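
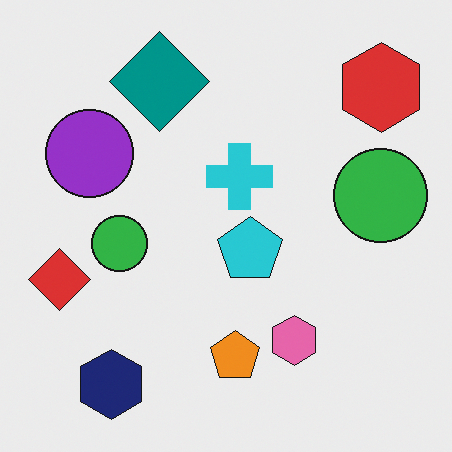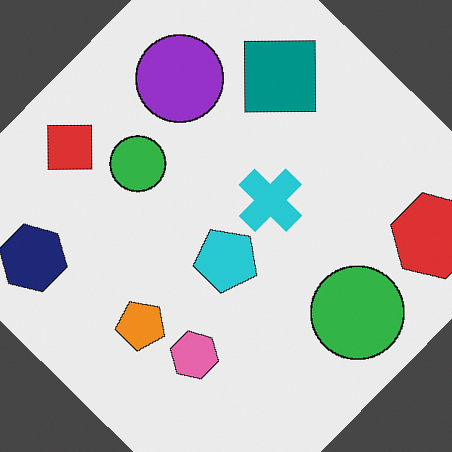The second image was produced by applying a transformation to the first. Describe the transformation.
It was rotated clockwise by a large amount — several tens of degrees.

Every shape is tilted by the same angle and the image corners show triangular fill wedges — a whole-image rotation by a non-right angle.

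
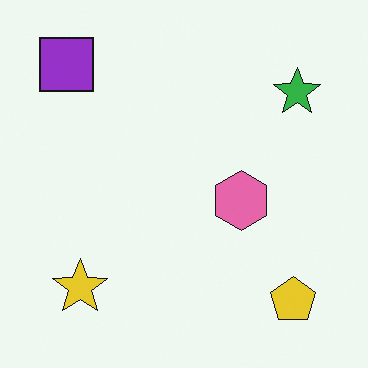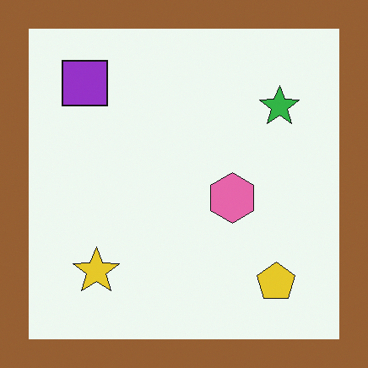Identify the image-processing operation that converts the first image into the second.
Framed with a brown border.

A solid brown frame runs around the edge of the second image, with the content slightly shrunk inside it.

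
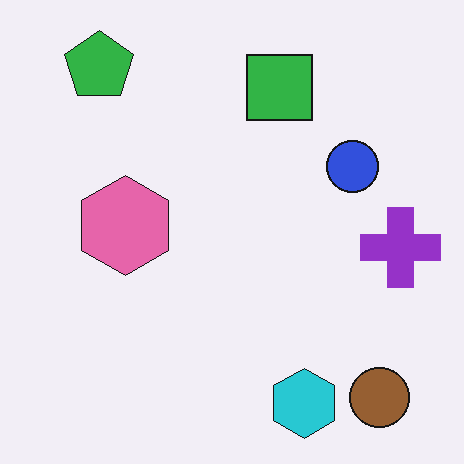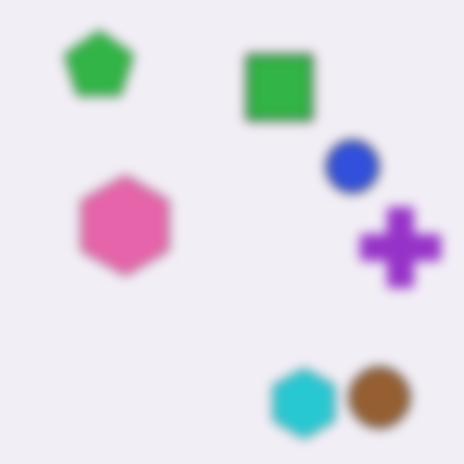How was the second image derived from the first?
The second image is the first strongly gaussian-blurred.

Shape edges and outlines are uniformly softened across the whole image.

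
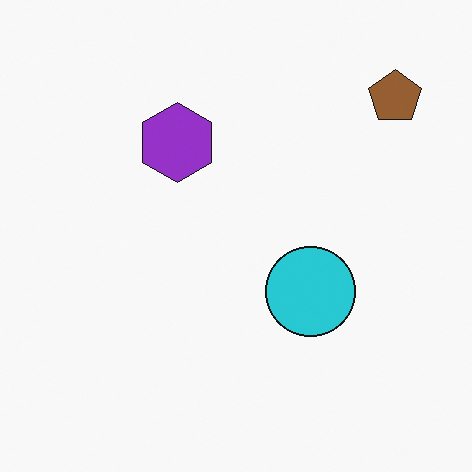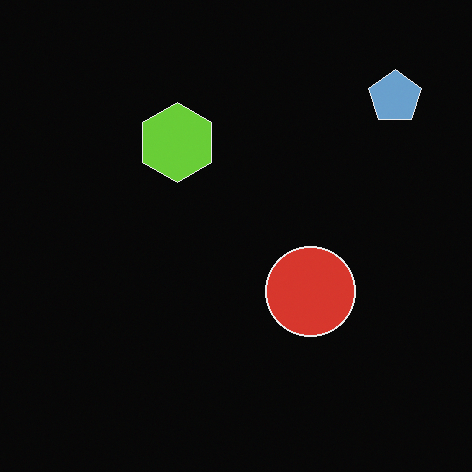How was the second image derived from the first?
The transformation is: color-inverted (negative).

The light background has become dark and every shape's color is its complement — a photographic negative.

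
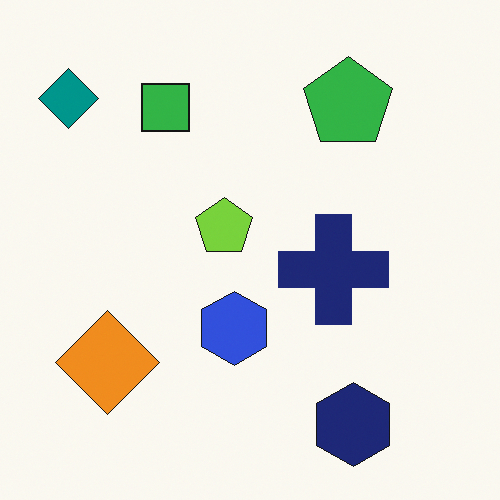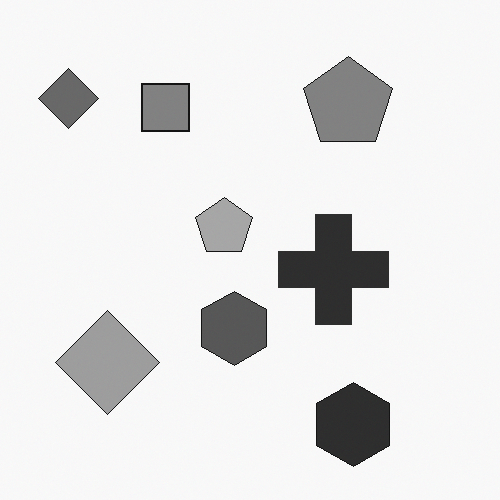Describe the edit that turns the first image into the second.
This is the original image converted to grayscale.

All color is removed — every shape is now a shade of grey.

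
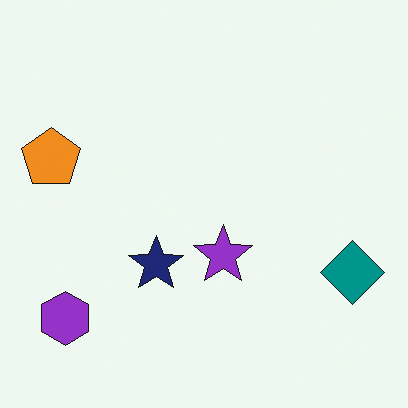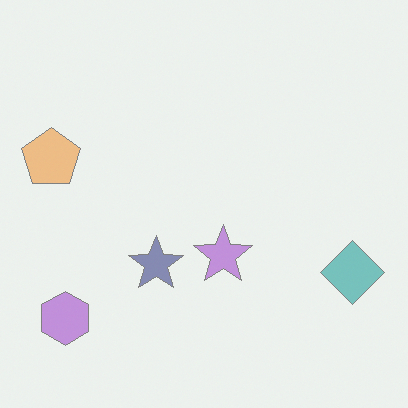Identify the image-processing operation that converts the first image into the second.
The image was washed out (contrast reduced).

Tones are pushed toward mid-grey across the whole image — a global contrast change.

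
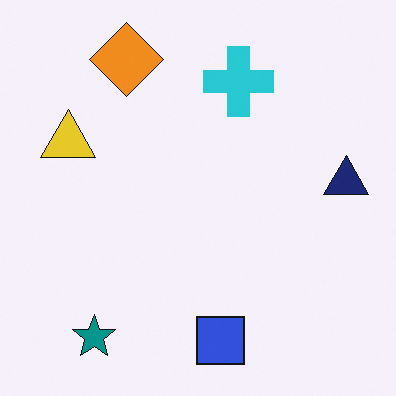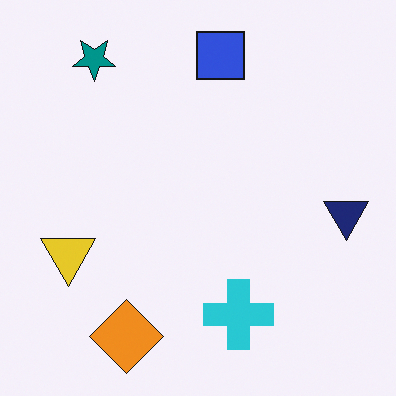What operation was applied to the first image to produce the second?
Flipped vertically (top ↔ bottom).

The blue square is in the bottom of the first image and the top of the second — shapes on opposite sides of the horizontal midline have swapped in a mirror flip.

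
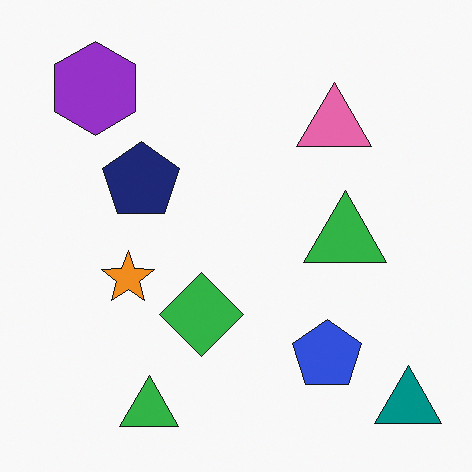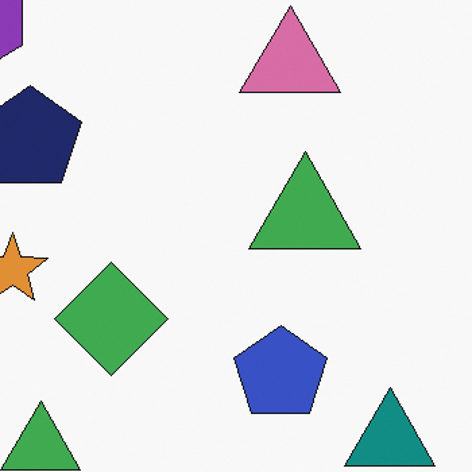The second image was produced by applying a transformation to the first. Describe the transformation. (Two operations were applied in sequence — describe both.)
It was cropped to a modestly smaller region and rescaled, then slightly desaturated.

The visible shapes are larger and the field of view is narrower; shapes near the original edges may be partly or wholly outside the frame — a crop-and-rescale. All colors are more muted and greyish — a global saturation change.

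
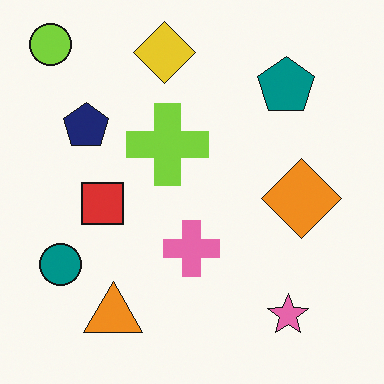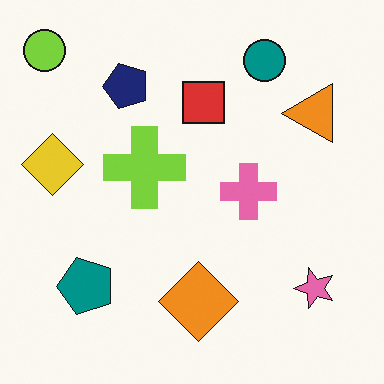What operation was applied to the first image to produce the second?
The image was transposed (reflected across the top-left ↔ bottom-right diagonal).

Shapes have swapped their row and column positions — what was in the top-right is now in the bottom-left — a diagonal reflection.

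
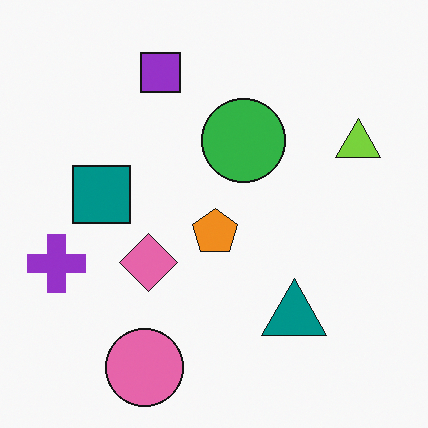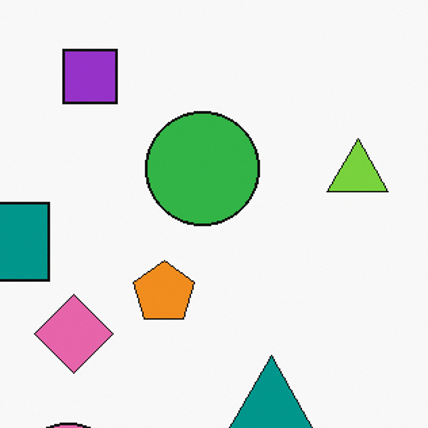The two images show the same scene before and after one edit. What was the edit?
This is the original image cropped to a modestly smaller region and rescaled.

The visible shapes are larger and the field of view is narrower; shapes near the original edges may be partly or wholly outside the frame — a crop-and-rescale.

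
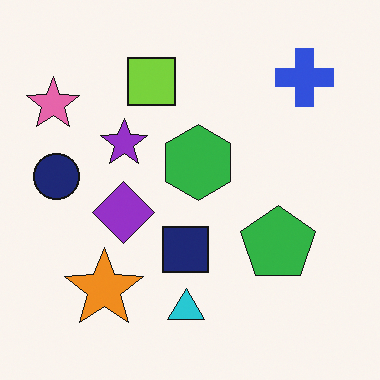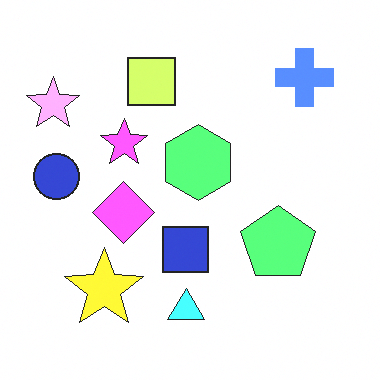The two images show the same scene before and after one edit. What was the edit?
The image was noticeably brightened.

Every pixel — background and shapes alike — is uniformly brightened.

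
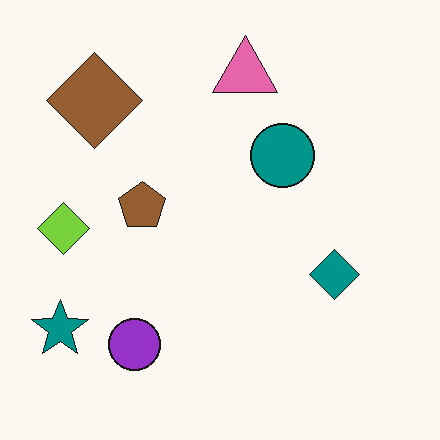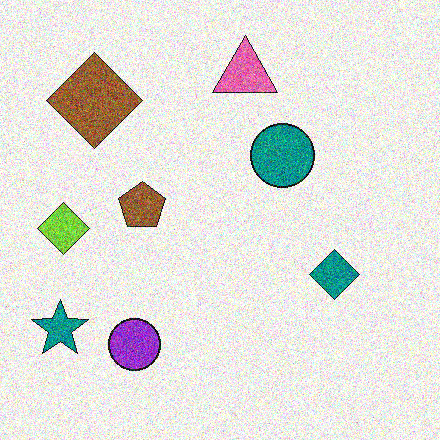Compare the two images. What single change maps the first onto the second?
This is the original image degraded with heavy additive noise.

Random speckle covers the whole image, including the flat background.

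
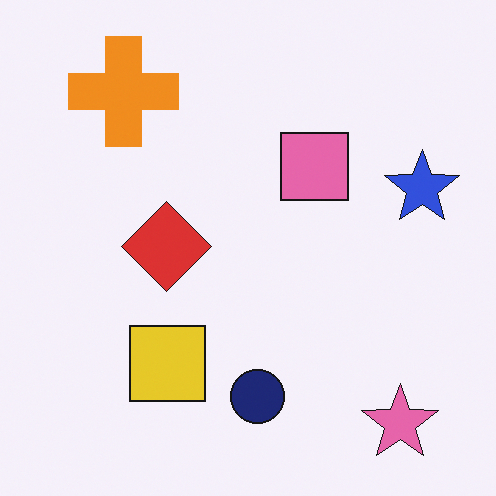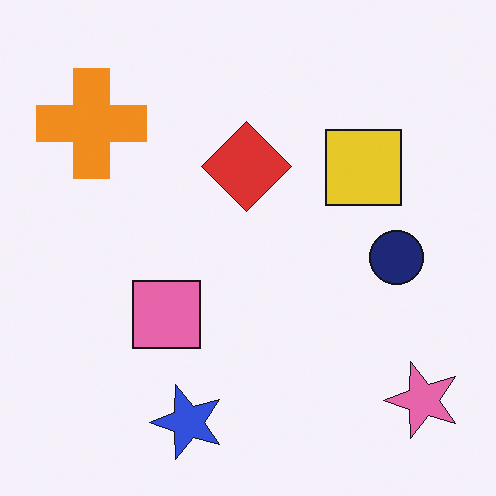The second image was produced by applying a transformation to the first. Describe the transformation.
It was transposed (reflected across the top-left ↔ bottom-right diagonal).

Shapes have swapped their row and column positions — what was in the top-right is now in the bottom-left — a diagonal reflection.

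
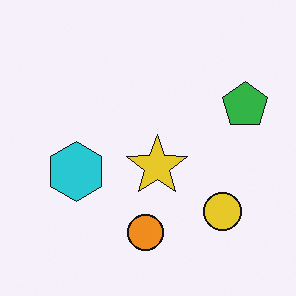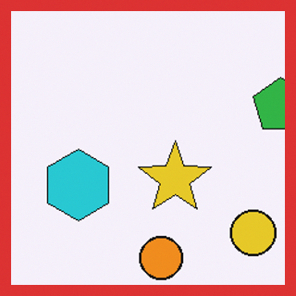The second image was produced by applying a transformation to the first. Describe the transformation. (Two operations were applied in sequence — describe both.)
The second image is the first cropped to a modestly smaller region and rescaled, then framed with a red border.

The visible shapes are larger and the field of view is narrower; shapes near the original edges may be partly or wholly outside the frame — a crop-and-rescale. A solid red frame runs around the edge of the second image, with the content slightly shrunk inside it.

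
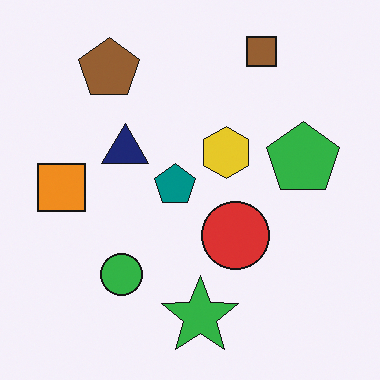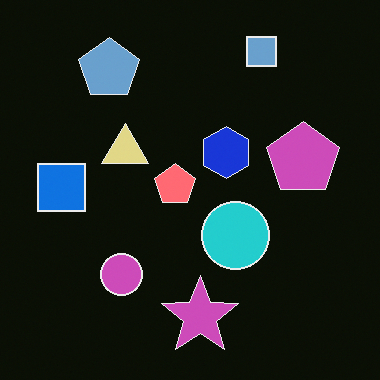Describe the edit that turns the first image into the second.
The second image is the first color-inverted (negative).

The light background has become dark and every shape's color is its complement — a photographic negative.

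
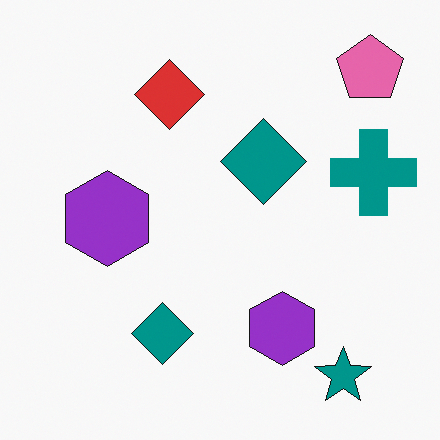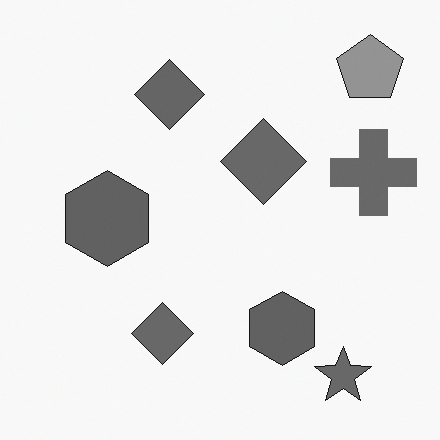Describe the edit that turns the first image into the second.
Converted to grayscale.

All color is removed — every shape is now a shade of grey.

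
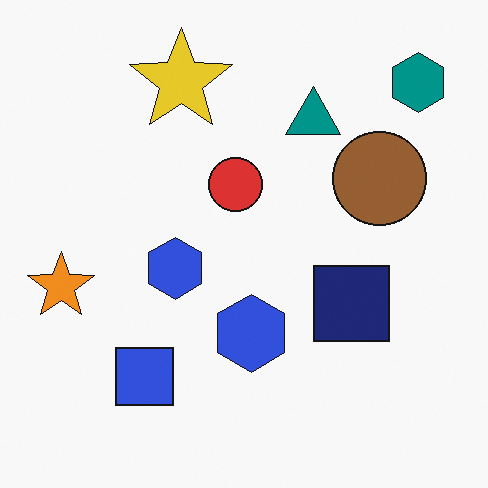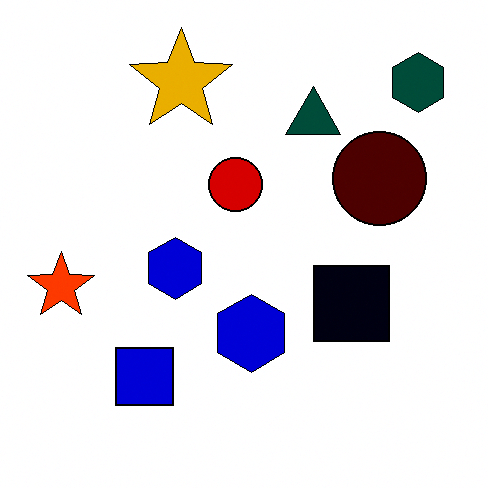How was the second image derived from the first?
This is the original image given much higher contrast.

Tones are pushed away from mid-grey across the whole image — a global contrast change.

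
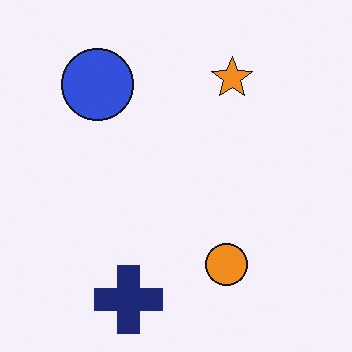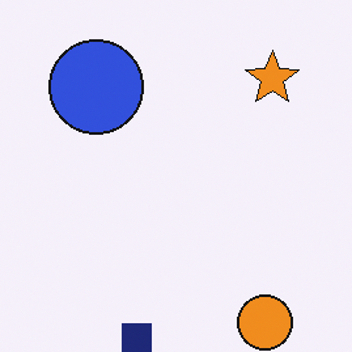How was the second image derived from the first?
The second image is the first cropped slightly and scaled back up.

The visible shapes are larger and the field of view is narrower; shapes near the original edges may be partly or wholly outside the frame — a crop-and-rescale.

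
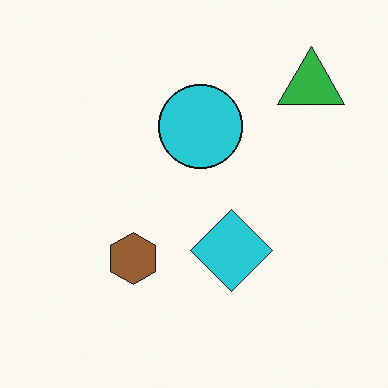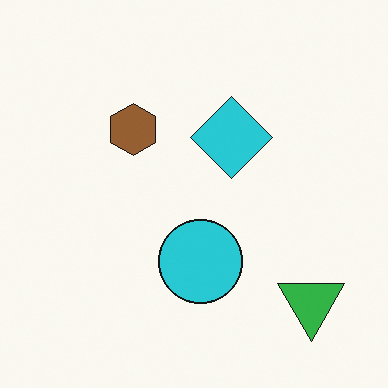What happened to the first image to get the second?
Flipped vertically (top ↔ bottom).

The green triangle is in the top-right of the first image and the bottom-right of the second — shapes on opposite sides of the horizontal midline have swapped in a mirror flip.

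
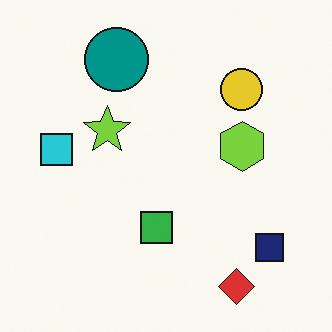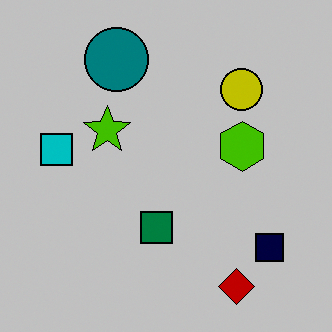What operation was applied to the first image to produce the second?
This is the original image heavily posterized to just a handful of flat colors.

Each flat color has snapped to a coarser quantized level — most visibly, the near-white background has dropped to a flat grey.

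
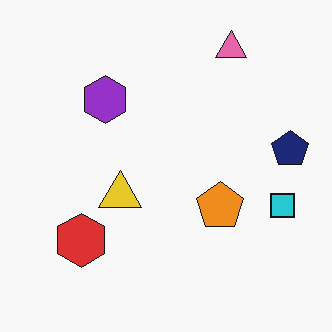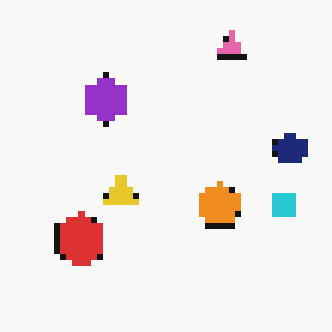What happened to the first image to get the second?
This is the original image moderately pixelated.

Shapes are reduced to large square blocks; fine edges and outlines are lost — a downscale-then-upscale (mosaic) effect.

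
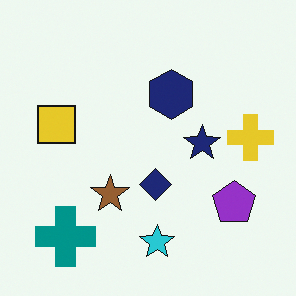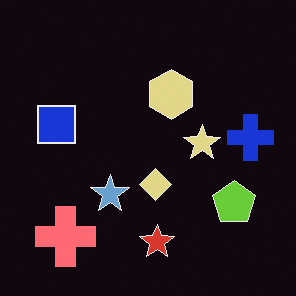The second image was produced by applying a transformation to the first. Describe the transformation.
The transformation is: color-inverted (negative).

The light background has become dark and every shape's color is its complement — a photographic negative.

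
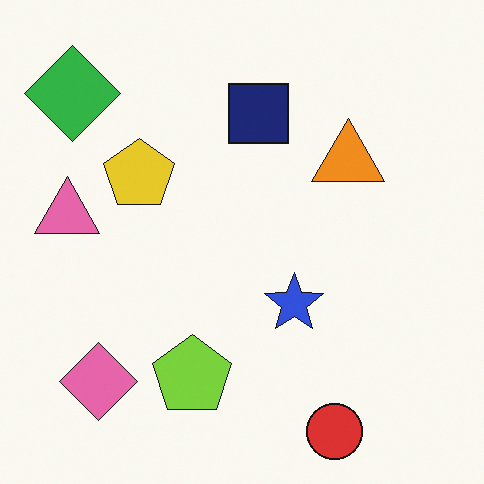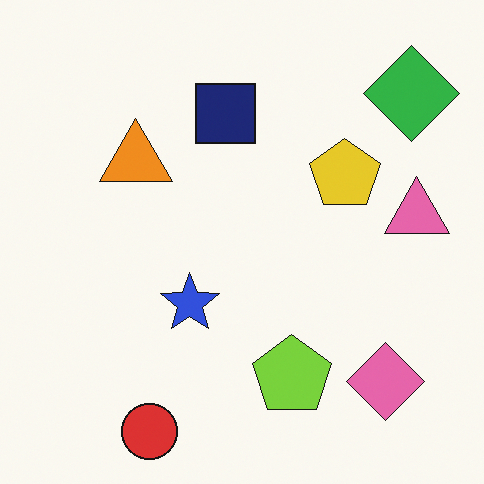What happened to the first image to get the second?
The transformation is: flipped horizontally (left ↔ right).

The pink triangle is in the left of the first image and the right of the second — shapes on opposite sides of the vertical midline have swapped in a mirror flip.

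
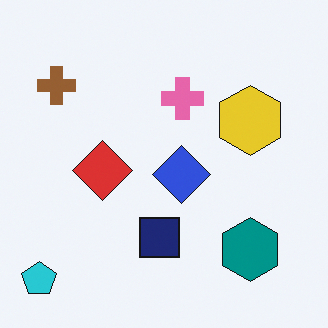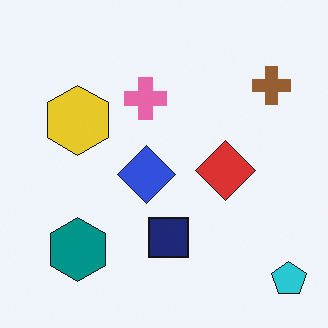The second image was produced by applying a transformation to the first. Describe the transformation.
Flipped horizontally (left ↔ right).

The cyan pentagon is in the bottom-left of the first image and the bottom-right of the second — shapes on opposite sides of the vertical midline have swapped in a mirror flip.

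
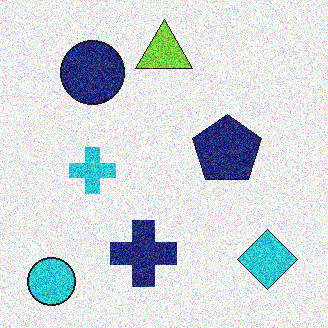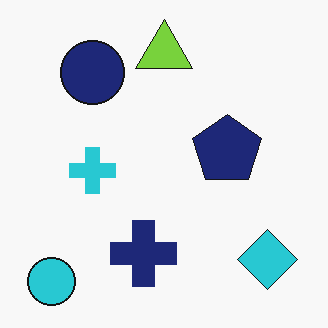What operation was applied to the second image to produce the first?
The image was degraded with heavy additive noise.

Random speckle covers the whole image, including the flat background.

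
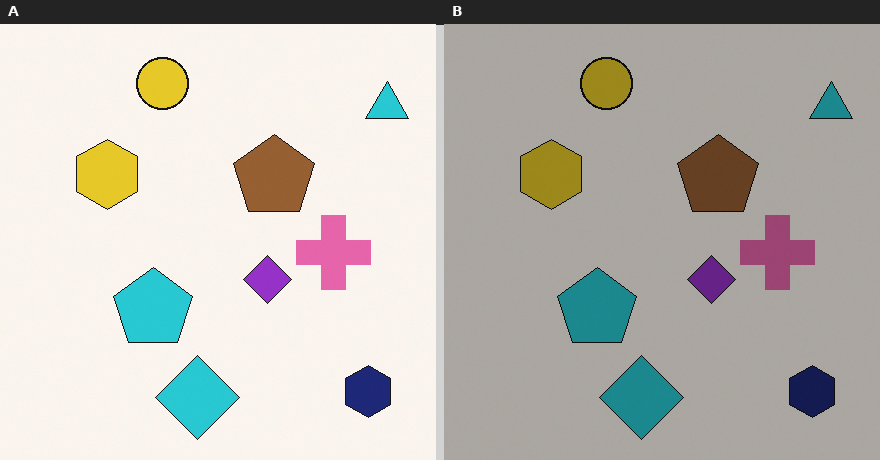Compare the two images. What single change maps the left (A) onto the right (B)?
The image was darkened a lot.

Every pixel — background and shapes alike — is uniformly darkened.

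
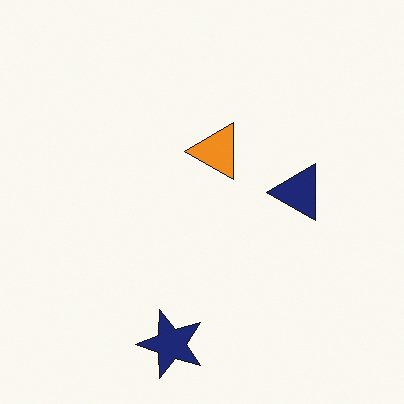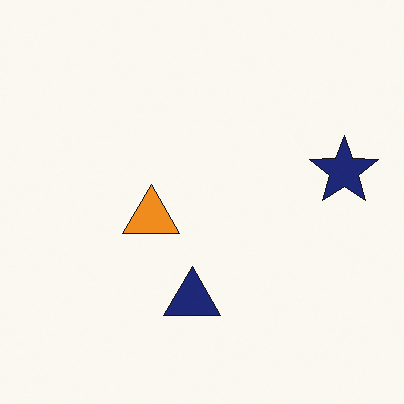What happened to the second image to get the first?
Transposed (reflected across the top-left ↔ bottom-right diagonal).

Shapes have swapped their row and column positions — what was in the top-right is now in the bottom-left — a diagonal reflection.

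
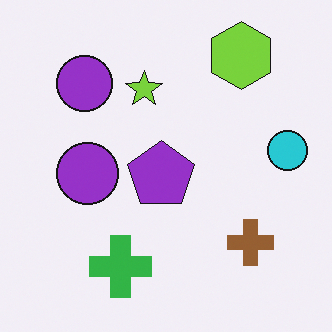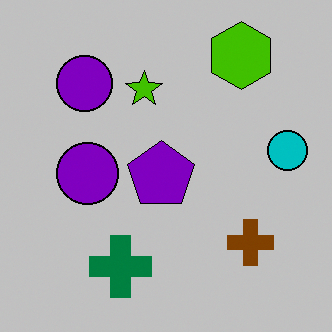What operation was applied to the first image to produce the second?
The second image is the first aggressively posterized.

Each flat color has snapped to a coarser quantized level — most visibly, the near-white background has dropped to a flat grey.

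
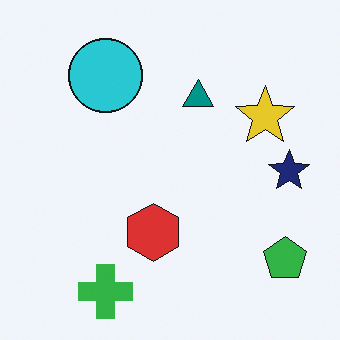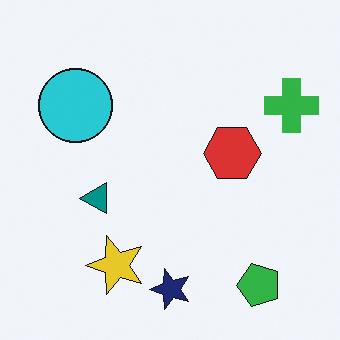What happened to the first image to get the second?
The second image is the first transposed (reflected across the top-left ↔ bottom-right diagonal).

Shapes have swapped their row and column positions — what was in the top-right is now in the bottom-left — a diagonal reflection.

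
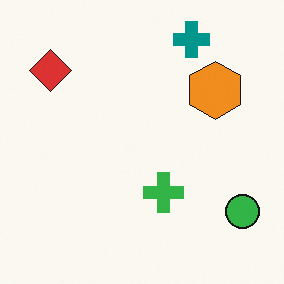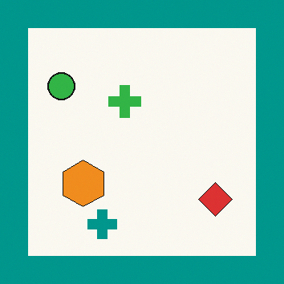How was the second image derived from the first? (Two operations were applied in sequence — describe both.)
The transformation is: rotated 180°, then framed with a teal border.

The green circle sits in the bottom-right of the first image and the top-left of the second — consistent with a whole-image 180° rotation. A solid teal frame runs around the edge of the second image, with the content slightly shrunk inside it.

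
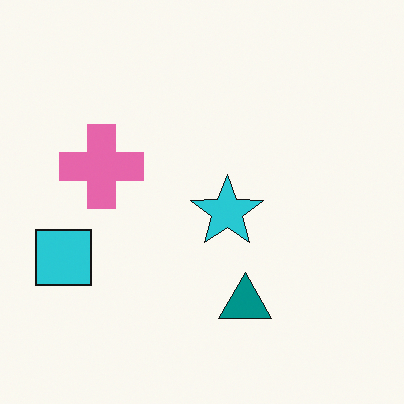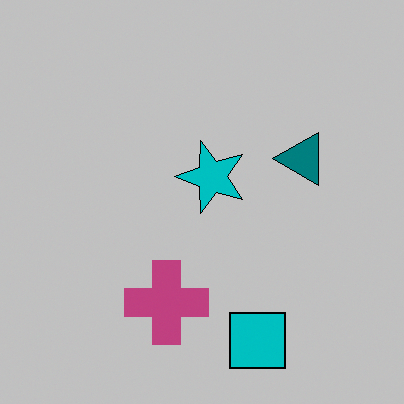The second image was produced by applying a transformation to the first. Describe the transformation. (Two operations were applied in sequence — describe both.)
The image was rotated 90° counter-clockwise, then heavily posterized to just a handful of flat colors.

The cyan square sits in the left of the first image and the bottom of the second — consistent with a whole-image 90° counter-clockwise rotation. Each flat color has snapped to a coarser quantized level — most visibly, the near-white background has dropped to a flat grey.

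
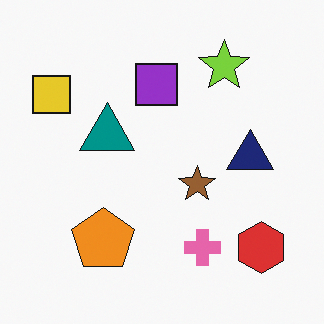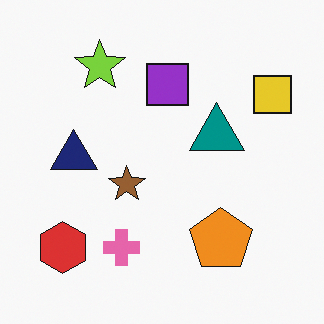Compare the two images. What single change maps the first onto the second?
Flipped horizontally (left ↔ right).

The yellow square is in the top-left of the first image and the top-right of the second — shapes on opposite sides of the vertical midline have swapped in a mirror flip.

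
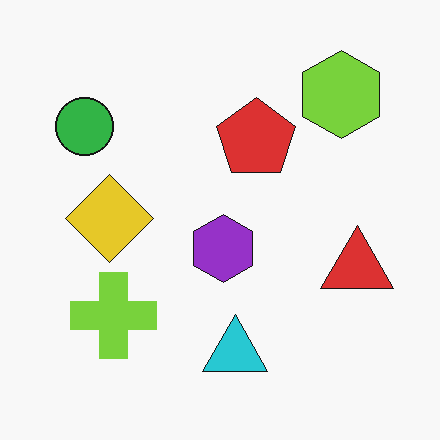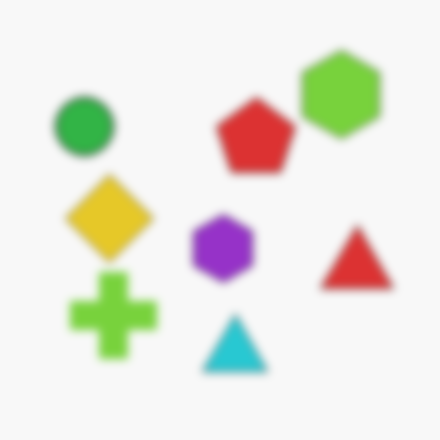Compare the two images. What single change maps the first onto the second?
It was moderately blurred.

Shape edges and outlines are uniformly softened across the whole image.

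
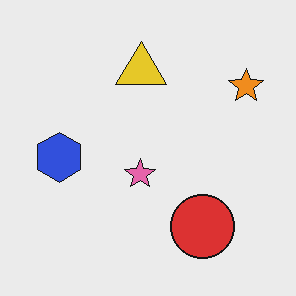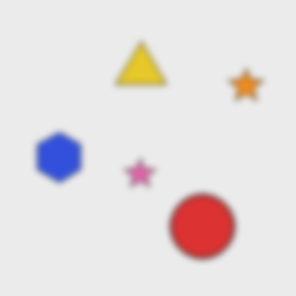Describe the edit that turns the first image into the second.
The image was moderately blurred.

Shape edges and outlines are uniformly softened across the whole image.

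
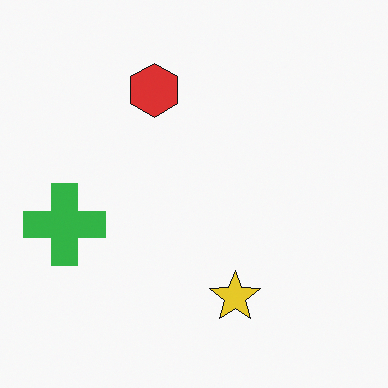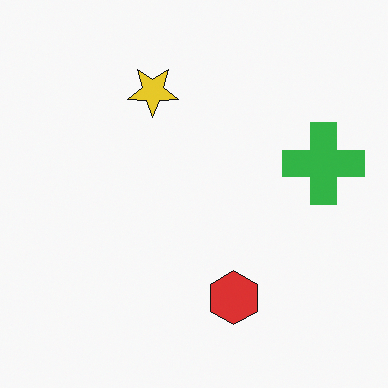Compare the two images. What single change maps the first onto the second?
Rotated 180°.

The green cross sits in the left of the first image and the right of the second — consistent with a whole-image 180° rotation.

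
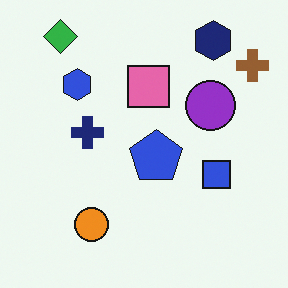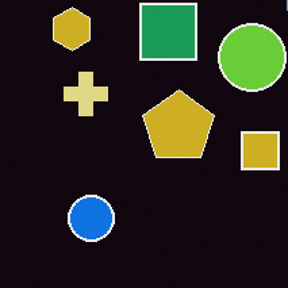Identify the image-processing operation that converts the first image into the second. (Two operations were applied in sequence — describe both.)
Color-inverted (negative), then cropped slightly and scaled back up.

The light background has become dark and every shape's color is its complement — a photographic negative. The visible shapes are larger and the field of view is narrower; shapes near the original edges may be partly or wholly outside the frame — a crop-and-rescale.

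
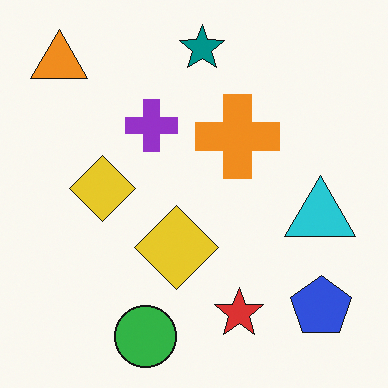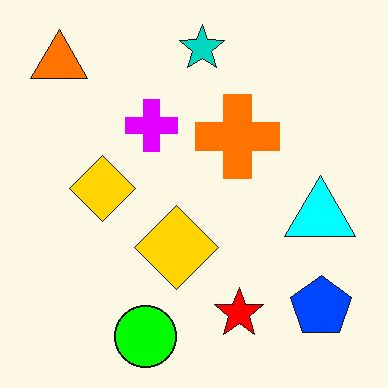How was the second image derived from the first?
This is the original image made much more vivid (saturation change).

All colors are more vivid — a global saturation change.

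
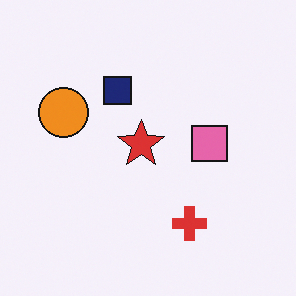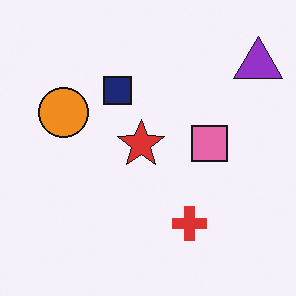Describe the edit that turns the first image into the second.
The image was overlaid with an additional purple triangle.

A purple triangle appears in the second image that is absent from the first.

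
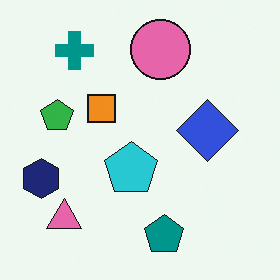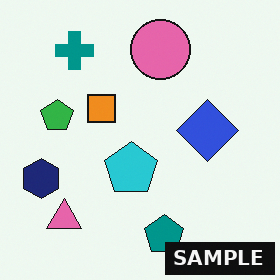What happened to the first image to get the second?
The image was watermarked with the text "SAMPLE" in the lower-right corner.

A dark label reading "SAMPLE" appears in the lower-right corner.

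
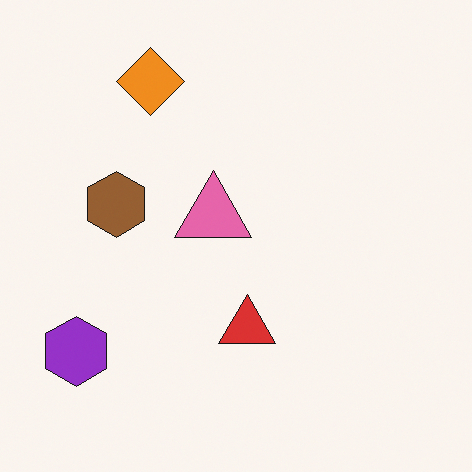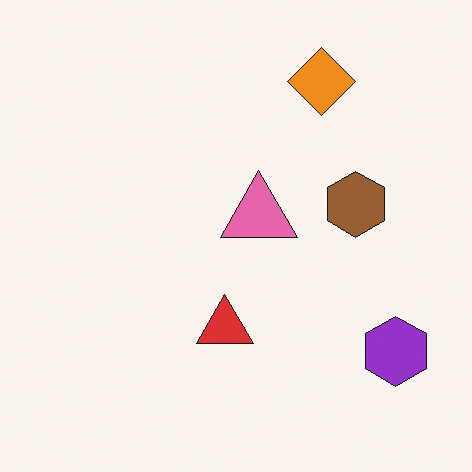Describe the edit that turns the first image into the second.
The second image is the first flipped horizontally (left ↔ right).

The purple hexagon is in the bottom-left of the first image and the bottom-right of the second — shapes on opposite sides of the vertical midline have swapped in a mirror flip.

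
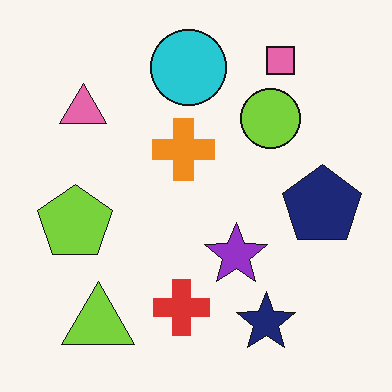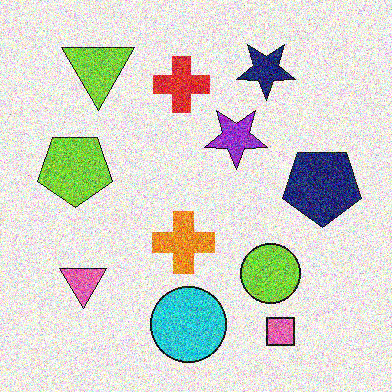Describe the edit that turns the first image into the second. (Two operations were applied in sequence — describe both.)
The transformation is: flipped vertically (top ↔ bottom), then degraded with a thick layer of grain.

The pink square is in the top-right of the first image and the bottom-right of the second — shapes on opposite sides of the horizontal midline have swapped in a mirror flip. Random speckle covers the whole image, including the flat background.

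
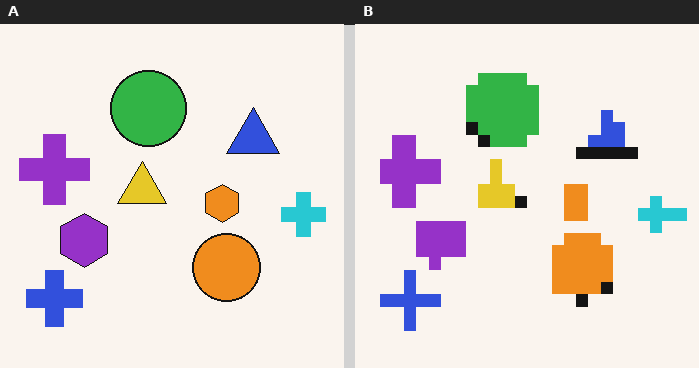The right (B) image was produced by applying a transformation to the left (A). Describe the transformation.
It was coarsely pixelated.

Shapes are reduced to large square blocks; fine edges and outlines are lost — a downscale-then-upscale (mosaic) effect.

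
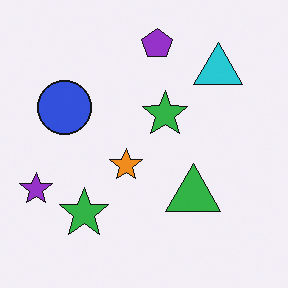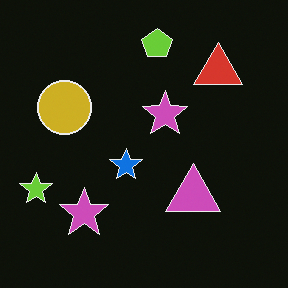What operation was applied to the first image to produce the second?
The transformation is: color-inverted (negative).

The light background has become dark and every shape's color is its complement — a photographic negative.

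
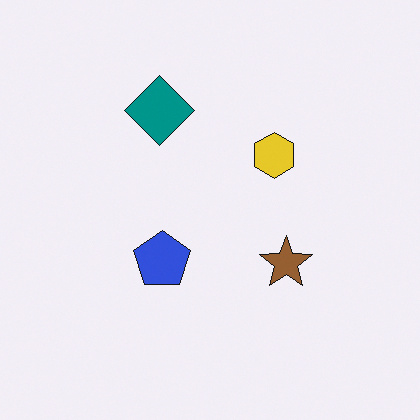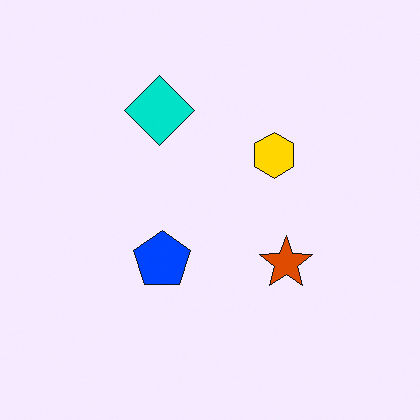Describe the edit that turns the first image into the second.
The transformation is: made much more vivid (saturation change).

All colors are more vivid — a global saturation change.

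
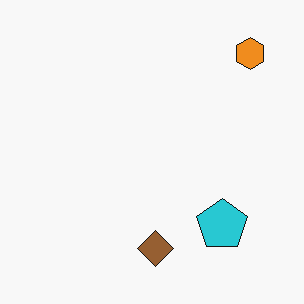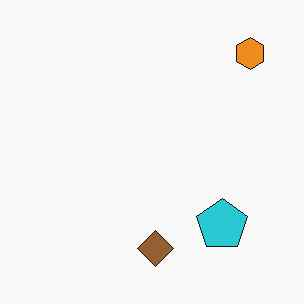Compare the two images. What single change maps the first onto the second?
The image was given moderate JPEG compression.

Blocky 8×8 compression artifacts appear around shape edges and the flat background shows ringing — characteristic JPEG degradation.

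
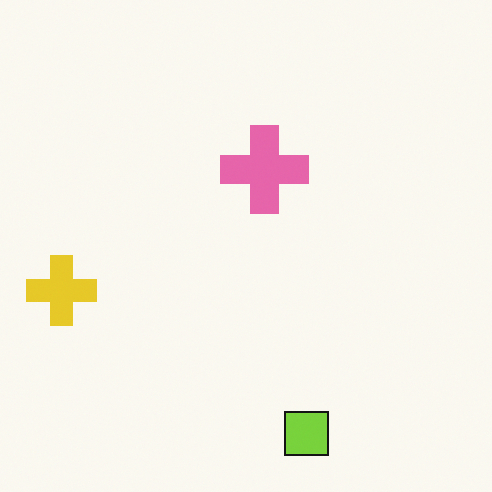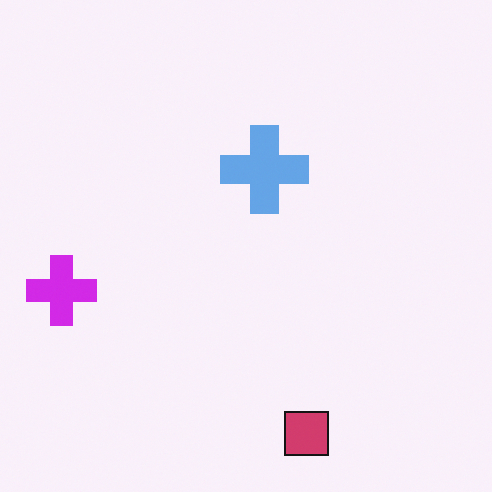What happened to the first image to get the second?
Hue-shifted by a large amount.

Every shape's color has rotated by the same amount around the hue wheel — a uniform hue shift.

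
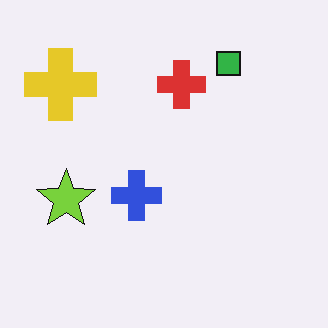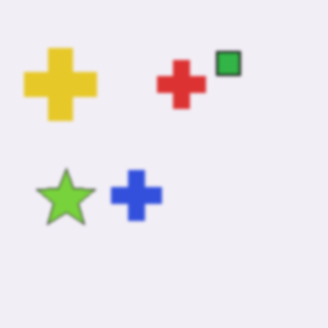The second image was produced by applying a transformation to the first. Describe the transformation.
The transformation is: given a subtle gaussian blur.

Shape edges and outlines are uniformly softened across the whole image.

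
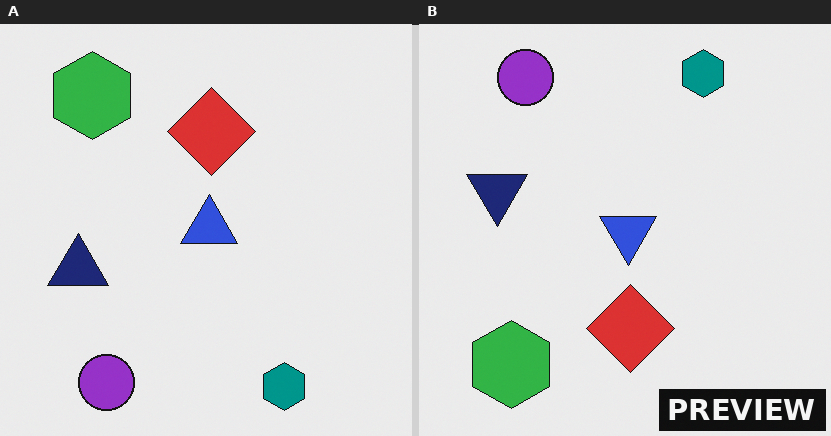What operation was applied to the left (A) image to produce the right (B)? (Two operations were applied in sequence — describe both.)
This is the original image flipped vertically (top ↔ bottom), then watermarked with the text "PREVIEW" in the lower-right corner.

The teal hexagon is in the bottom-right of the left (A) image and the top-right of the right (B) — shapes on opposite sides of the horizontal midline have swapped in a mirror flip. A dark label reading "PREVIEW" appears in the lower-right corner.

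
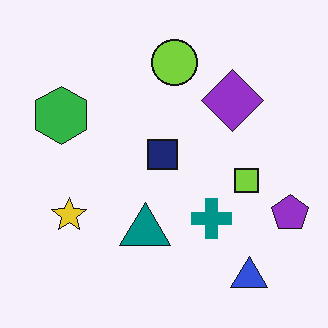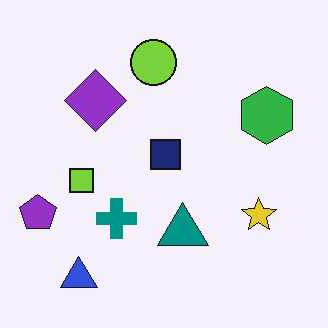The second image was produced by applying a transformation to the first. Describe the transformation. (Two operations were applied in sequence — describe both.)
The transformation is: JPEG-compressed with visible artifacts, then flipped horizontally (left ↔ right).

Blocky 8×8 compression artifacts appear around shape edges and the flat background shows ringing — characteristic JPEG degradation. The purple pentagon is in the right of the first image and the left of the second — shapes on opposite sides of the vertical midline have swapped in a mirror flip.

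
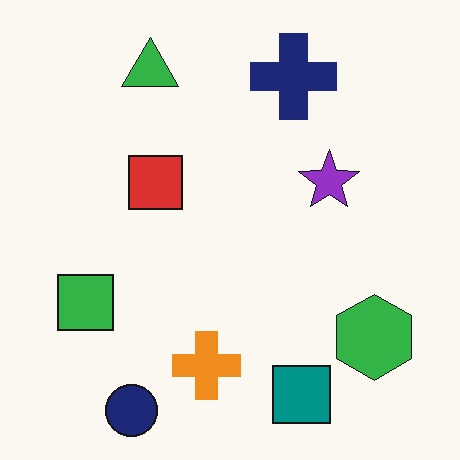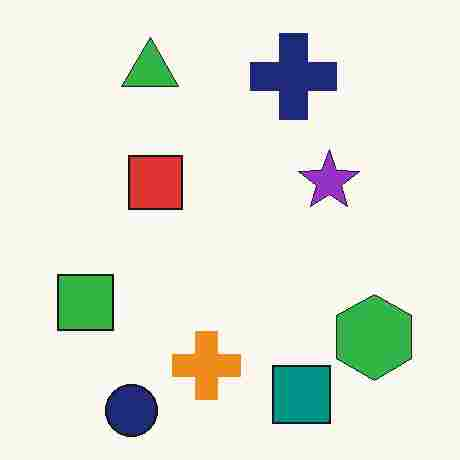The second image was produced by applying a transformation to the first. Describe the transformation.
This is the original image degraded with heavy JPEG compression.

Blocky 8×8 compression artifacts appear around shape edges and the flat background shows ringing — characteristic JPEG degradation.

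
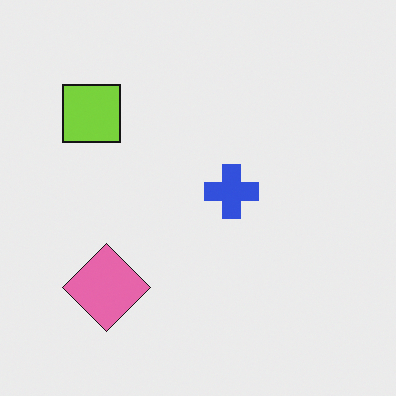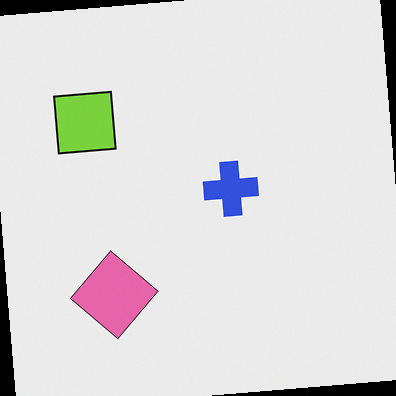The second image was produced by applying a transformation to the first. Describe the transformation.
The image was rotated counter-clockwise by a slight angle.

Every shape is tilted by the same angle and the image corners show triangular fill wedges — a whole-image rotation by a non-right angle.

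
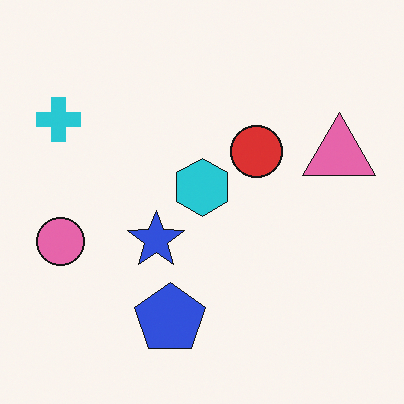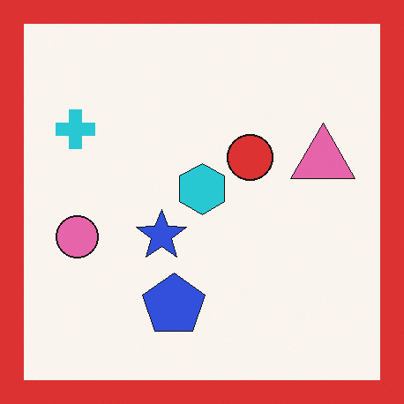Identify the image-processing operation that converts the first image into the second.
The second image is the first framed with a red border.

A solid red frame runs around the edge of the second image, with the content slightly shrunk inside it.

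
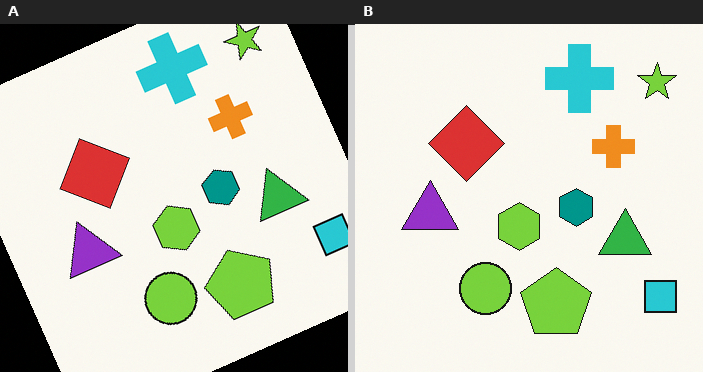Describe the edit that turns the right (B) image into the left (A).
Rotated counter-clockwise by a moderate amount.

Every shape is tilted by the same angle and the image corners show triangular fill wedges — a whole-image rotation by a non-right angle.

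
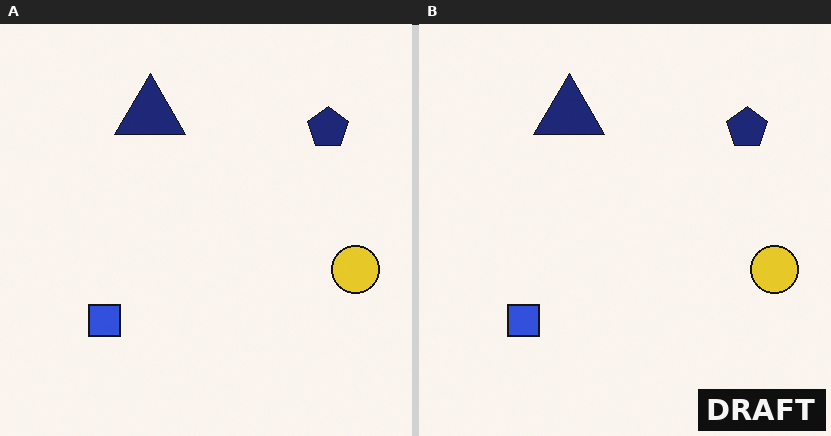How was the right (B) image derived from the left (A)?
Watermarked with the text "DRAFT" in the lower-right corner.

A dark label reading "DRAFT" appears in the lower-right corner.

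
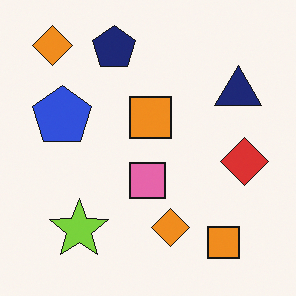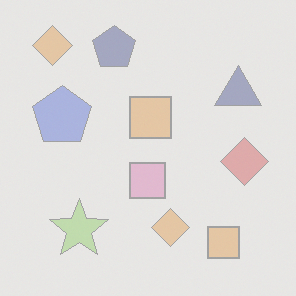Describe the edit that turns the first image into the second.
The image was given much lower contrast.

Tones are pushed toward mid-grey across the whole image — a global contrast change.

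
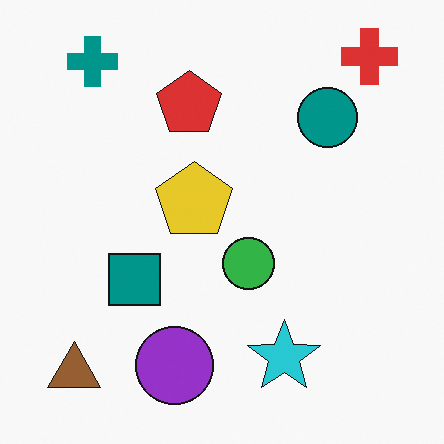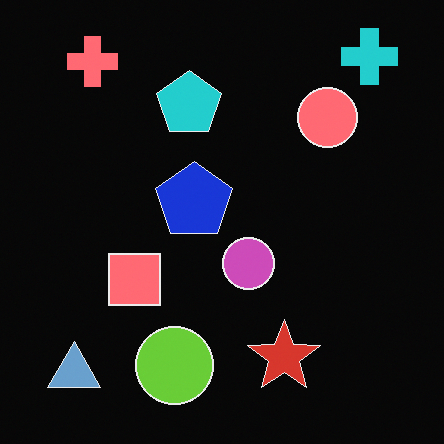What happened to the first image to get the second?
The transformation is: color-inverted (negative).

The light background has become dark and every shape's color is its complement — a photographic negative.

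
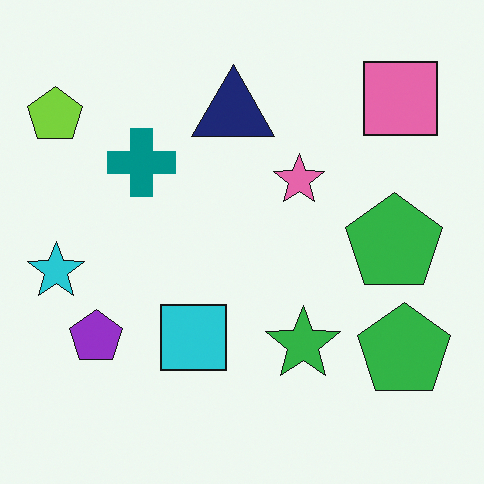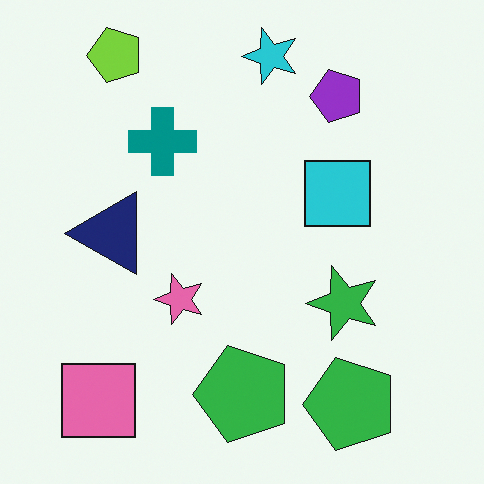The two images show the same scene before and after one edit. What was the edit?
It was transposed (reflected across the top-left ↔ bottom-right diagonal).

Shapes have swapped their row and column positions — what was in the top-right is now in the bottom-left — a diagonal reflection.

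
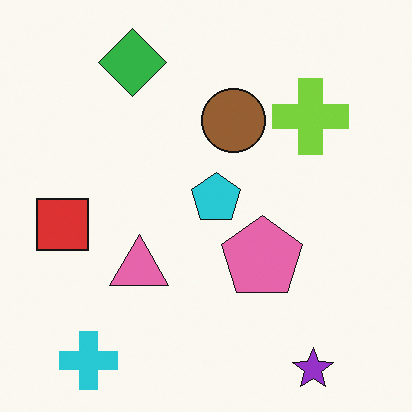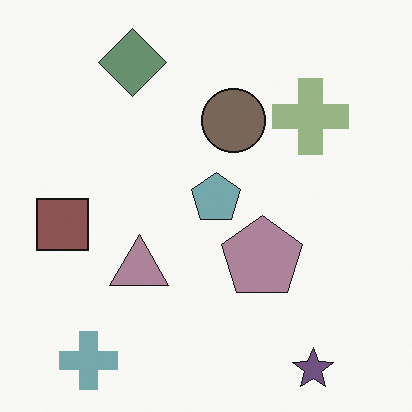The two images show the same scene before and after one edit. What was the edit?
The transformation is: heavily desaturated.

All colors are more muted and greyish — a global saturation change.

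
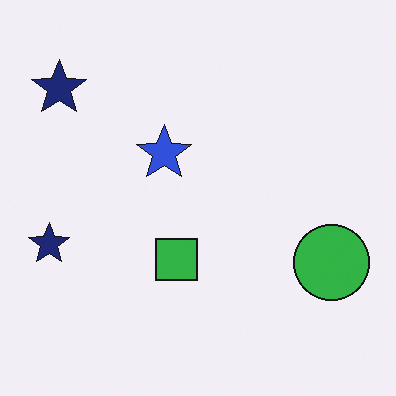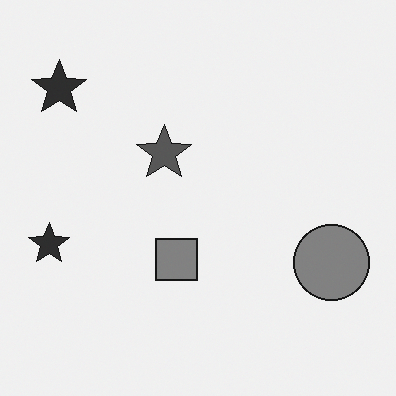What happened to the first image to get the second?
The transformation is: converted to grayscale.

All color is removed — every shape is now a shade of grey.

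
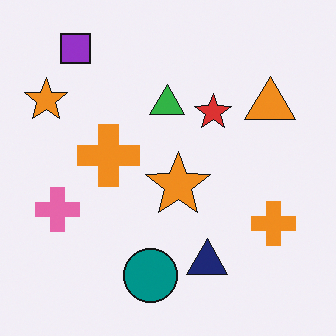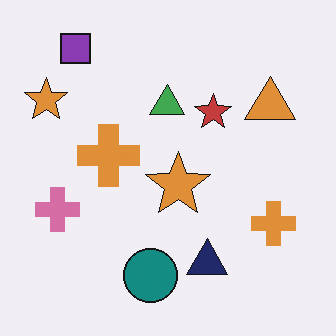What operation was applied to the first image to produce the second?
The second image is the first slightly desaturated.

All colors are more muted and greyish — a global saturation change.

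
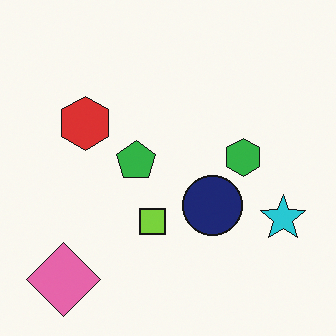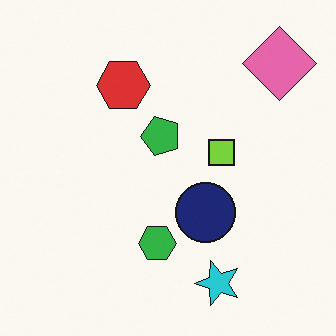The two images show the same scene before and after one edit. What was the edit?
The second image is the first transposed (reflected across the top-left ↔ bottom-right diagonal).

Shapes have swapped their row and column positions — what was in the top-right is now in the bottom-left — a diagonal reflection.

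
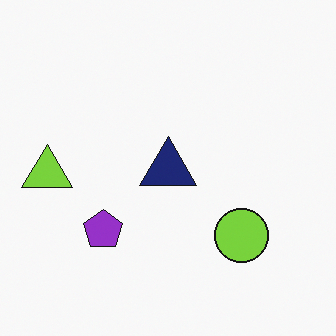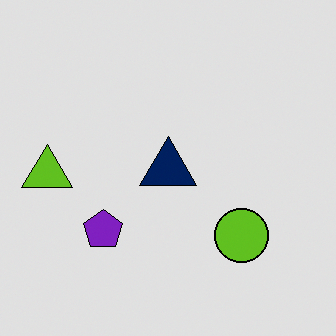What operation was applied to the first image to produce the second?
It was moderately posterized.

Each flat color has snapped to a coarser quantized level — most visibly, the near-white background has dropped to a flat grey.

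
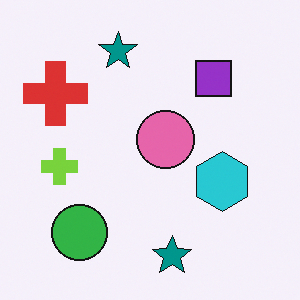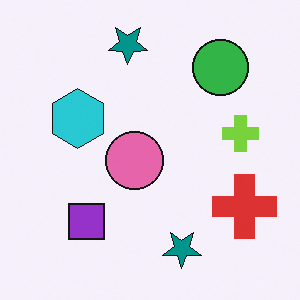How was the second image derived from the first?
The transformation is: rotated 180°.

The red cross sits in the top-left of the first image and the bottom-right of the second — consistent with a whole-image 180° rotation.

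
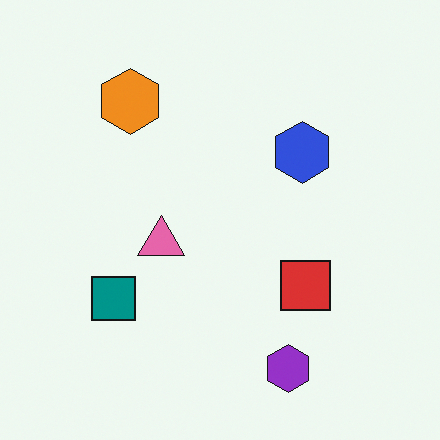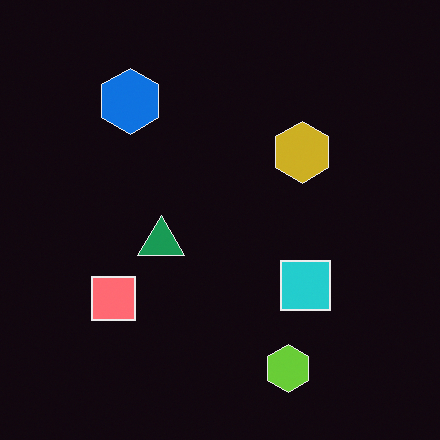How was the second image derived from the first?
It was color-inverted (negative).

The light background has become dark and every shape's color is its complement — a photographic negative.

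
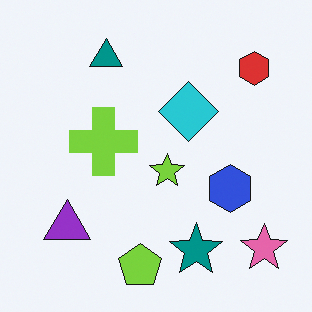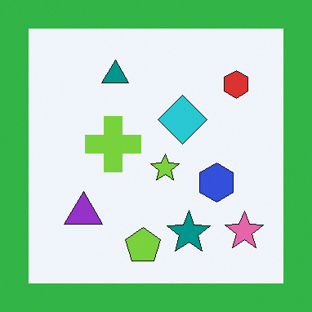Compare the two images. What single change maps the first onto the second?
It was framed with a green border.

A solid green frame runs around the edge of the second image, with the content slightly shrunk inside it.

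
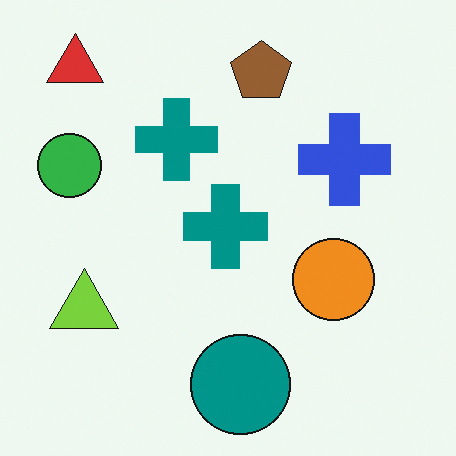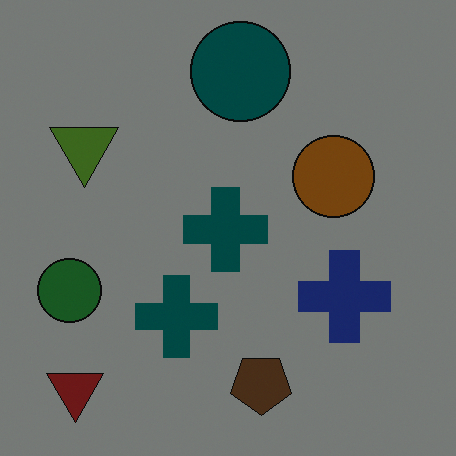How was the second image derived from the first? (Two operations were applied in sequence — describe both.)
The image was flipped vertically (top ↔ bottom), then substantially darkened.

The red triangle is in the top-left of the first image and the bottom-left of the second — shapes on opposite sides of the horizontal midline have swapped in a mirror flip. Every pixel — background and shapes alike — is uniformly darkened.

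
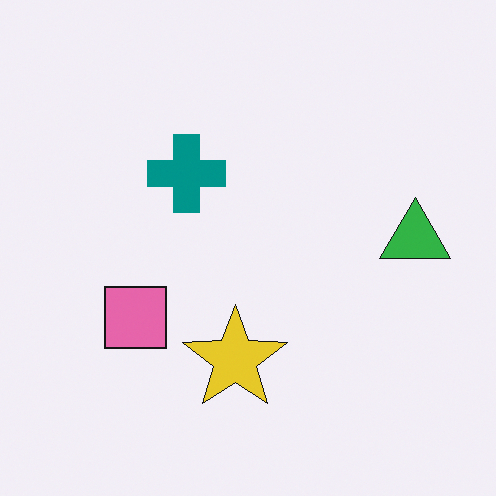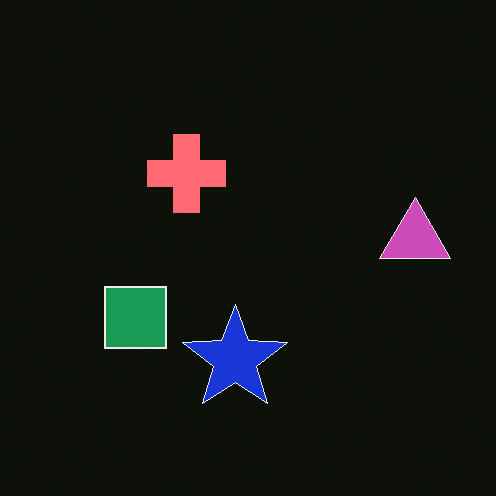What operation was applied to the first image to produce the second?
The transformation is: color-inverted (negative).

The light background has become dark and every shape's color is its complement — a photographic negative.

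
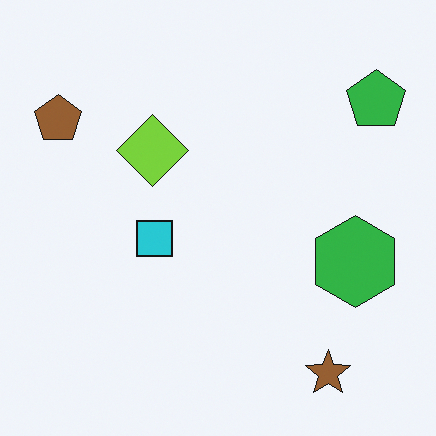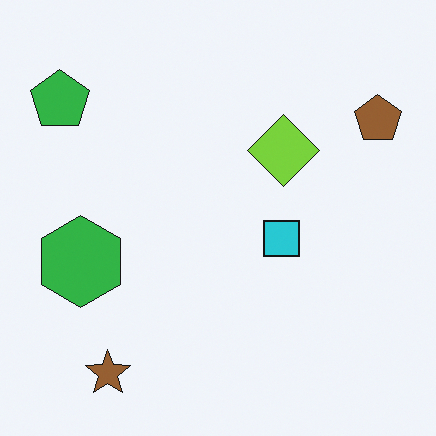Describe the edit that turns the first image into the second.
The transformation is: flipped horizontally (left ↔ right).

The brown pentagon is in the top-left of the first image and the top-right of the second — shapes on opposite sides of the vertical midline have swapped in a mirror flip.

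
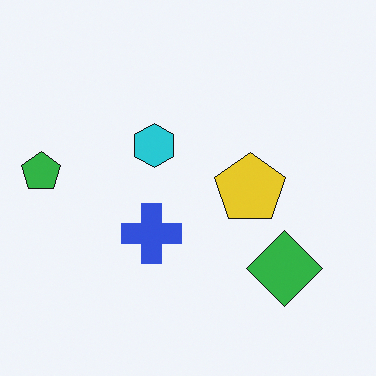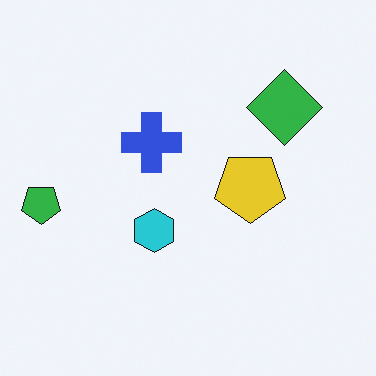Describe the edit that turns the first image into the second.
The transformation is: flipped vertically (top ↔ bottom).

The green diamond is in the bottom-right of the first image and the top-right of the second — shapes on opposite sides of the horizontal midline have swapped in a mirror flip.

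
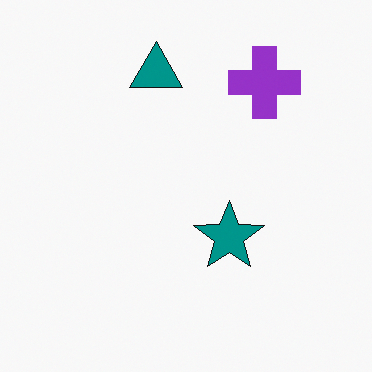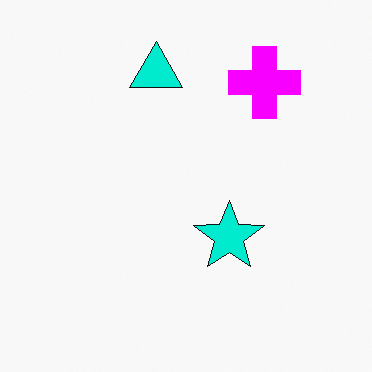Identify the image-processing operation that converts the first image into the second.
The image was heavily oversaturated.

All colors are more vivid — a global saturation change.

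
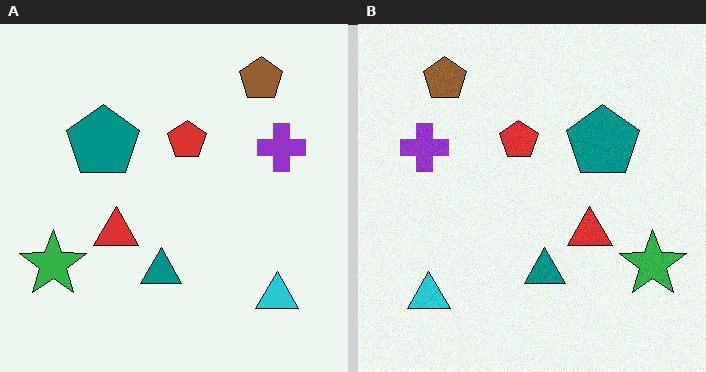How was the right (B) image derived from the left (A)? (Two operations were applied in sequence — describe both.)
The transformation is: flipped horizontally (left ↔ right), then degraded with light additive noise.

The green star is in the bottom-left of the left (A) image and the bottom-right of the right (B) — shapes on opposite sides of the vertical midline have swapped in a mirror flip. Random speckle covers the whole image, including the flat background.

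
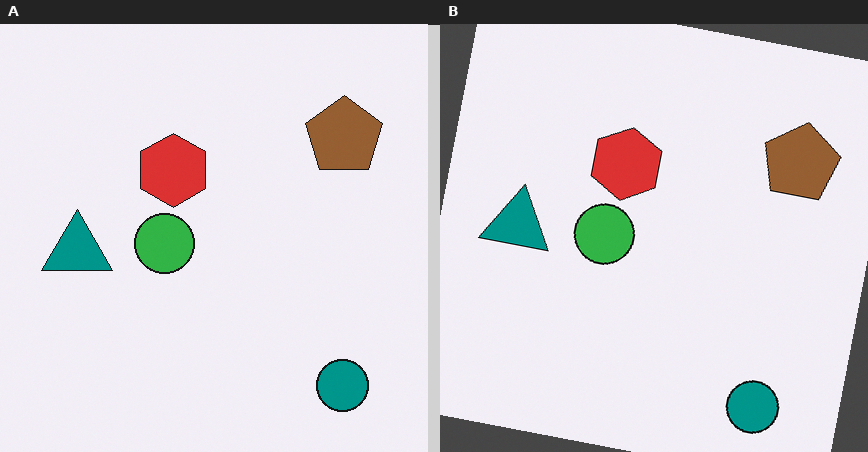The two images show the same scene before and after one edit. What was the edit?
It was rotated clockwise by a few degrees.

Every shape is tilted by the same angle and the image corners show triangular fill wedges — a whole-image rotation by a non-right angle.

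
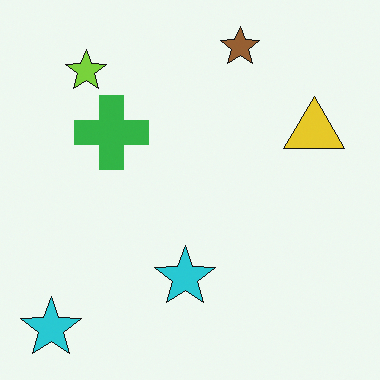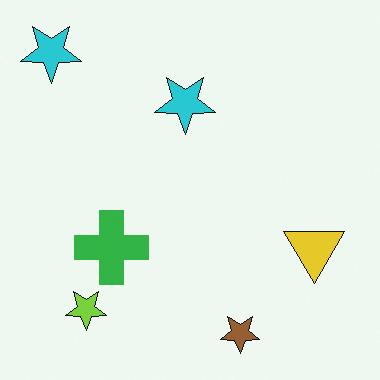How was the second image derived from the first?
Flipped vertically (top ↔ bottom).

The brown star is in the top of the first image and the bottom of the second — shapes on opposite sides of the horizontal midline have swapped in a mirror flip.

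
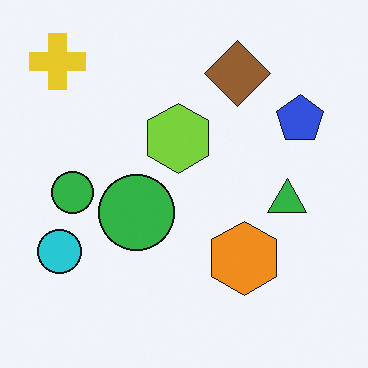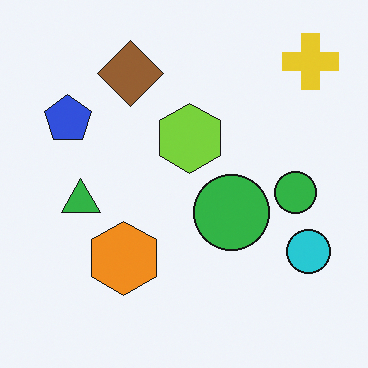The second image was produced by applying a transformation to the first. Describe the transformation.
It was flipped horizontally (left ↔ right).

The yellow cross is in the top-left of the first image and the top-right of the second — shapes on opposite sides of the vertical midline have swapped in a mirror flip.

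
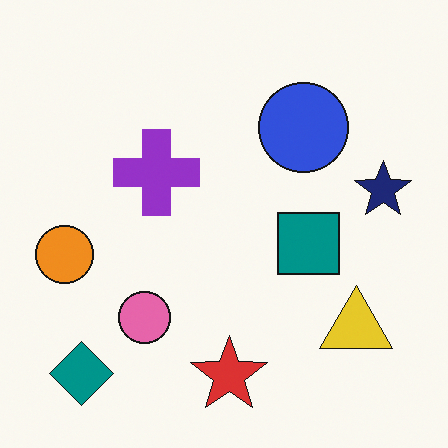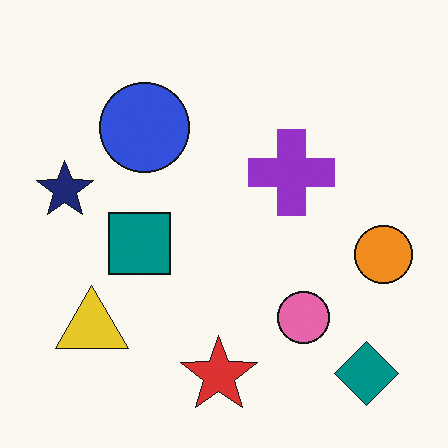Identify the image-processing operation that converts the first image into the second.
The image was flipped horizontally (left ↔ right).

The orange circle is in the left of the first image and the right of the second — shapes on opposite sides of the vertical midline have swapped in a mirror flip.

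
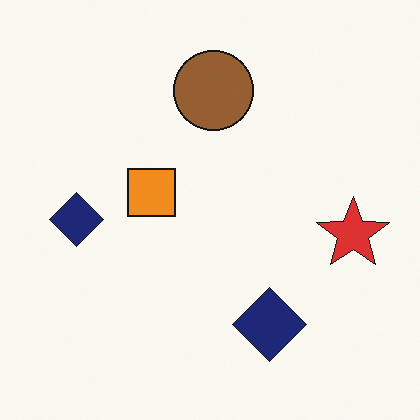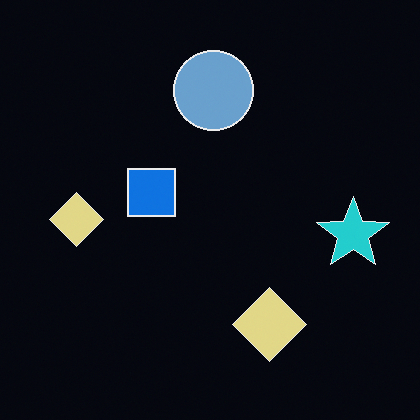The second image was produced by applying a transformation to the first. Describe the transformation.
It was color-inverted (negative).

The light background has become dark and every shape's color is its complement — a photographic negative.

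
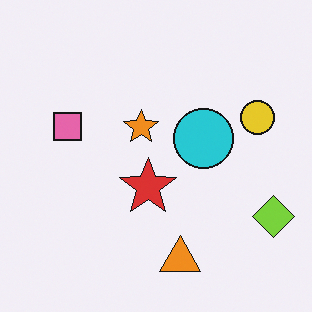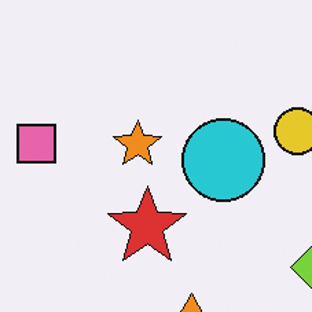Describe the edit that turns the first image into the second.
The transformation is: cropped to a modestly smaller region and rescaled.

The visible shapes are larger and the field of view is narrower; shapes near the original edges may be partly or wholly outside the frame — a crop-and-rescale.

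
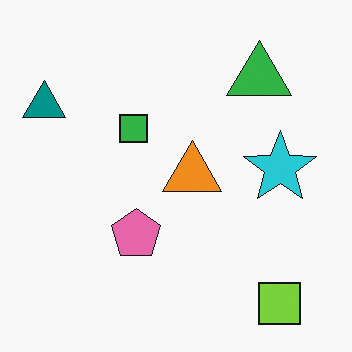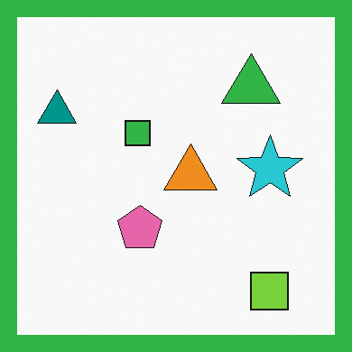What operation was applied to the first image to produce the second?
It was framed with a green border.

A solid green frame runs around the edge of the second image, with the content slightly shrunk inside it.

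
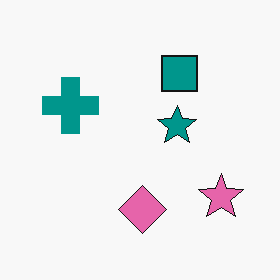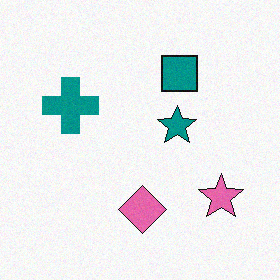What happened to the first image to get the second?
The second image is the first degraded with light additive noise.

Random speckle covers the whole image, including the flat background.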